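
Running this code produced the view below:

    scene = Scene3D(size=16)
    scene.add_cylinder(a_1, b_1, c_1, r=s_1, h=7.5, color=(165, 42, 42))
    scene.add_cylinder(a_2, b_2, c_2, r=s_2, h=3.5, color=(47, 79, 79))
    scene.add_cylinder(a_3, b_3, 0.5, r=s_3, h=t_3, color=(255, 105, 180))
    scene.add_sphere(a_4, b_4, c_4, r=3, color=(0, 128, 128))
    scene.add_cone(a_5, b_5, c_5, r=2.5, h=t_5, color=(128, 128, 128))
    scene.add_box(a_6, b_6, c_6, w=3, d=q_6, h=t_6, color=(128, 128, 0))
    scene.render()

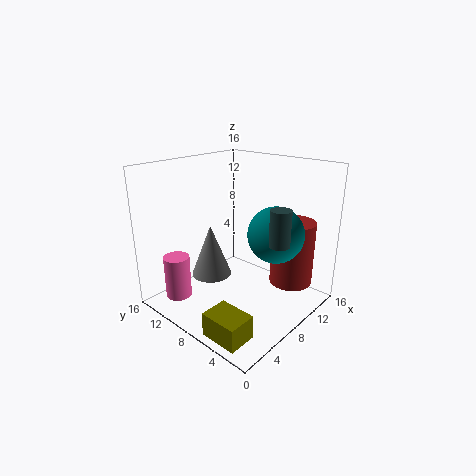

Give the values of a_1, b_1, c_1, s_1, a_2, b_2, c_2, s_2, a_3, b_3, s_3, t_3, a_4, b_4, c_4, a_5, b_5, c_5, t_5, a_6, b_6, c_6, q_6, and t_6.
a_1 = 13, b_1 = 4, c_1 = 2, s_1 = 2.5, a_2 = 6.5, b_2 = 1.5, c_2 = 9.5, s_2 = 1, a_3 = 3.5, b_3 = 13.5, s_3 = 1.5, t_3 = 5, a_4 = 9.5, b_4 = 4, c_4 = 9, a_5 = 8.5, b_5 = 13, c_5 = 1.5, t_5 = 6.5, a_6 = 0.5, b_6 = 2, c_6 = 0.5, q_6 = 4, t_6 = 2.5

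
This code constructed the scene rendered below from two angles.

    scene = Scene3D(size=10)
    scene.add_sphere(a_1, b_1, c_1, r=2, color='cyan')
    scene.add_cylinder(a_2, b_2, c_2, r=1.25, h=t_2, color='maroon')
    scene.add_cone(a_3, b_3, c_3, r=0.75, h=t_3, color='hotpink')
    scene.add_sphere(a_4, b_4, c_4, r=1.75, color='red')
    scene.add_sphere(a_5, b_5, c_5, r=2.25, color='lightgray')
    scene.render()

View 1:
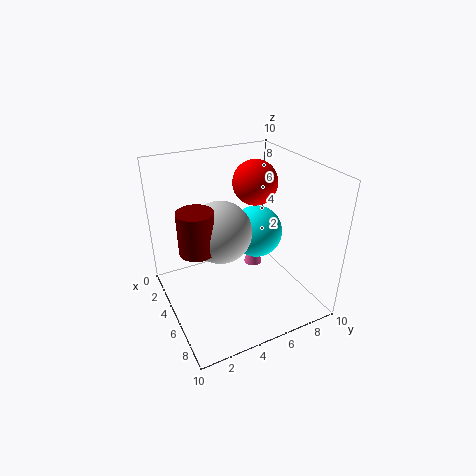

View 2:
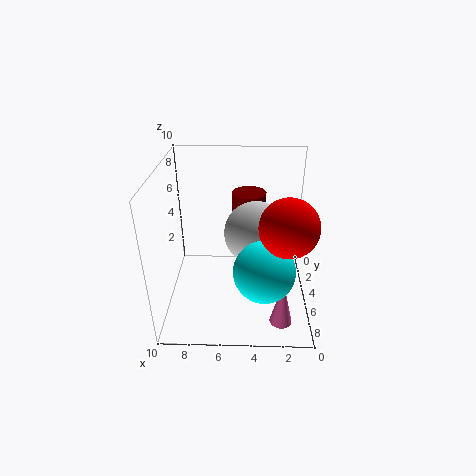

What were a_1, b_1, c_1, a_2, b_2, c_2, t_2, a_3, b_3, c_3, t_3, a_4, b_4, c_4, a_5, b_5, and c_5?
a_1 = 3.25; b_1 = 7.5; c_1 = 4; a_2 = 4.25; b_2 = 2.25; c_2 = 4.25; t_2 = 3; a_3 = 2; b_3 = 8; c_3 = 0.25; t_3 = 3.25; a_4 = 2; b_4 = 8; c_4 = 7.5; a_5 = 3.75; b_5 = 4.25; c_5 = 5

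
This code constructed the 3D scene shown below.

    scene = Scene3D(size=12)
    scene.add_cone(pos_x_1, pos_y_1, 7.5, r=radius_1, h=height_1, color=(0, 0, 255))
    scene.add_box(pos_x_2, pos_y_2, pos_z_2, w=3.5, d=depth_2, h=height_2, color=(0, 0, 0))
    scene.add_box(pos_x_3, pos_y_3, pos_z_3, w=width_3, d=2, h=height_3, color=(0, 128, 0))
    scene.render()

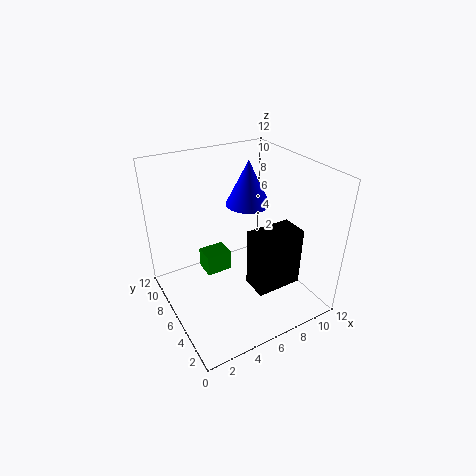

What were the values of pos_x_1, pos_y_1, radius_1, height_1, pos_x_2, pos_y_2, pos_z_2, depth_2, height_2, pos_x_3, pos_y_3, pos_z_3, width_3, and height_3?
pos_x_1 = 8.5, pos_y_1 = 8.5, radius_1 = 2, height_1 = 4, pos_x_2 = 5, pos_y_2 = 1, pos_z_2 = 4, depth_2 = 2, height_2 = 4.5, pos_x_3 = 4.5, pos_y_3 = 9, pos_z_3 = 0.5, width_3 = 2.5, height_3 = 2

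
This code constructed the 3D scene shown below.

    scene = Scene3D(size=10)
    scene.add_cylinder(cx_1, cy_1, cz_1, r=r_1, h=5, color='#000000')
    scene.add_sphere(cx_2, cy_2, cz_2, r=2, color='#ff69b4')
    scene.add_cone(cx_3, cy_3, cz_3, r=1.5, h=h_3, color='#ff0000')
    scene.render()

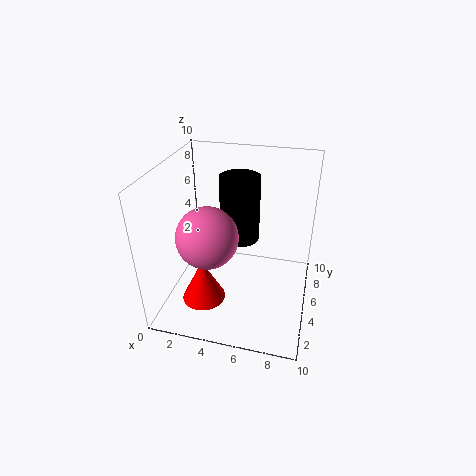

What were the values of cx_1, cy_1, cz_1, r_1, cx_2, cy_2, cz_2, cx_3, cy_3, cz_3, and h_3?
cx_1 = 4.5
cy_1 = 7.5
cz_1 = 3.5
r_1 = 1.5
cx_2 = 3.5
cy_2 = 3
cz_2 = 6
cx_3 = 3
cy_3 = 3
cz_3 = 1
h_3 = 3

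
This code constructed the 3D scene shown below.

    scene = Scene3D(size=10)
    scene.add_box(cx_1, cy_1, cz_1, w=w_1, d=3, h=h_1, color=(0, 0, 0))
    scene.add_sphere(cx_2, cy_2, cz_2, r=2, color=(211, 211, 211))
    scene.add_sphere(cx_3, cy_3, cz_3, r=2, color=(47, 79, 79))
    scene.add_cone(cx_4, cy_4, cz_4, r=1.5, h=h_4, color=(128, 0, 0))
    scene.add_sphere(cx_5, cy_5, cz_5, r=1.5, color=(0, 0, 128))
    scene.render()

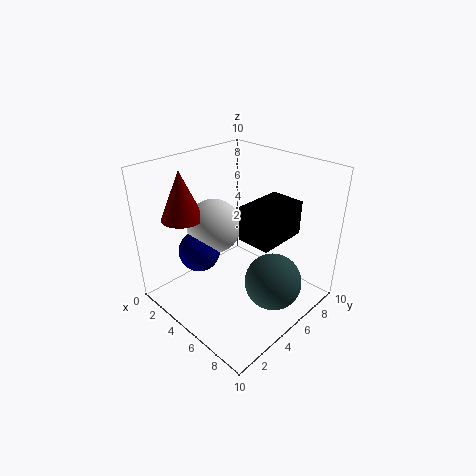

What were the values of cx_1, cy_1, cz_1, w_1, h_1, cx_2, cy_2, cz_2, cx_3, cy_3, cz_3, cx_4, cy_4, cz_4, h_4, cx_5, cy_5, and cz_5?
cx_1 = 7.5; cy_1 = 2.5; cz_1 = 7; w_1 = 2; h_1 = 2; cx_2 = 2.5; cy_2 = 5; cz_2 = 5; cx_3 = 7.5; cy_3 = 6; cz_3 = 2; cx_4 = 1.5; cy_4 = 3; cz_4 = 6; h_4 = 3.5; cx_5 = 2.5; cy_5 = 3.5; cz_5 = 3.5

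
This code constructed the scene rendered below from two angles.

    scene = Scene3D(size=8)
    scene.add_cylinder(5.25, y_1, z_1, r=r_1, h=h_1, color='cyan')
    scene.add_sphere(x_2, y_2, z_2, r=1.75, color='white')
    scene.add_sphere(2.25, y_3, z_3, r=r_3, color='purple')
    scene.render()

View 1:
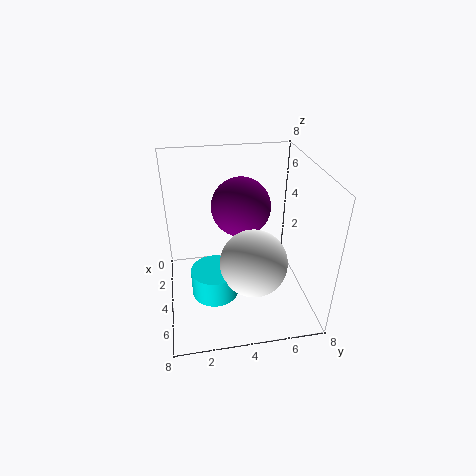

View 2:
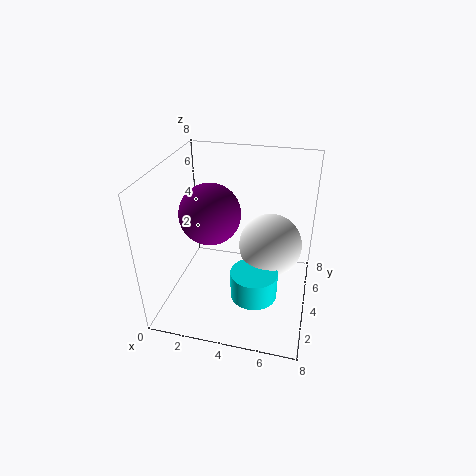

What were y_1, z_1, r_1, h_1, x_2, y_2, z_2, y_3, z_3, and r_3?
y_1 = 2.5
z_1 = 1.5
r_1 = 1.25
h_1 = 1.5
x_2 = 5.75
y_2 = 4.5
z_2 = 3.5
y_3 = 4.5
z_3 = 5
r_3 = 1.75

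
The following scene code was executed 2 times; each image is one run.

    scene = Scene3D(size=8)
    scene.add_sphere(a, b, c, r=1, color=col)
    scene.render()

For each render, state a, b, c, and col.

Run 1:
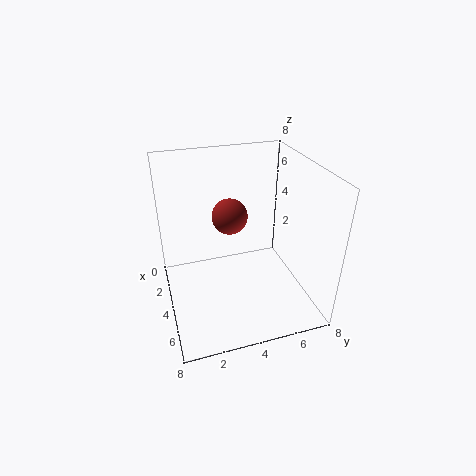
a = 3.25; b = 3.75; c = 5; col = 'brown'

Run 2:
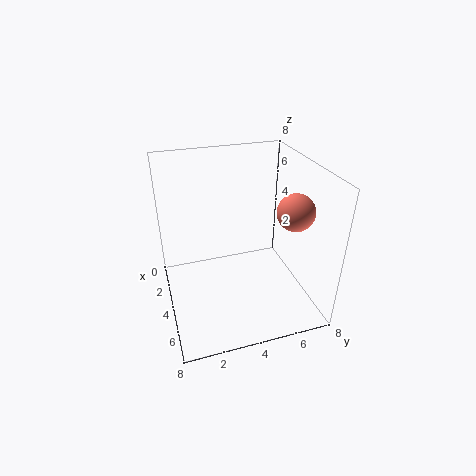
a = 5.25; b = 6.75; c = 5.75; col = 'salmon'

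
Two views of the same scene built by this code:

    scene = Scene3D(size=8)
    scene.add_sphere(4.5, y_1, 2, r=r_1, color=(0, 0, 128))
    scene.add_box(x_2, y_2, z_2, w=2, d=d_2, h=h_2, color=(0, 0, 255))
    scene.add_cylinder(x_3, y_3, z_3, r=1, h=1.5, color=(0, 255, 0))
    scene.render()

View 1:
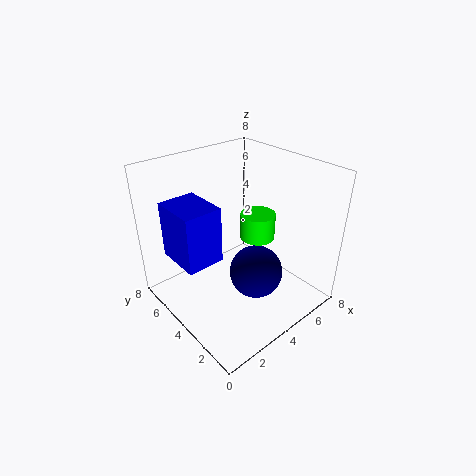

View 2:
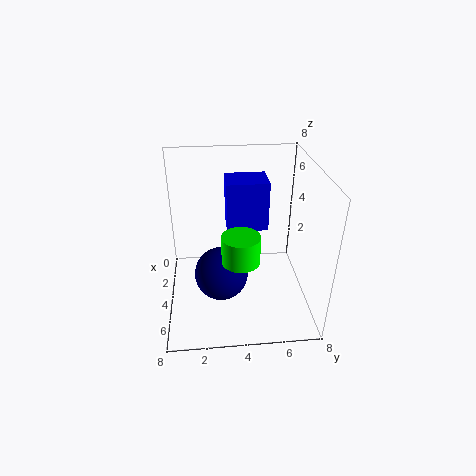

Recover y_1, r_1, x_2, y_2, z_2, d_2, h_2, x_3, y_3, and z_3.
y_1 = 3
r_1 = 1.5
x_2 = 0.5
y_2 = 3.5
z_2 = 3.5
d_2 = 2.5
h_2 = 3
x_3 = 5.5
y_3 = 4
z_3 = 3.5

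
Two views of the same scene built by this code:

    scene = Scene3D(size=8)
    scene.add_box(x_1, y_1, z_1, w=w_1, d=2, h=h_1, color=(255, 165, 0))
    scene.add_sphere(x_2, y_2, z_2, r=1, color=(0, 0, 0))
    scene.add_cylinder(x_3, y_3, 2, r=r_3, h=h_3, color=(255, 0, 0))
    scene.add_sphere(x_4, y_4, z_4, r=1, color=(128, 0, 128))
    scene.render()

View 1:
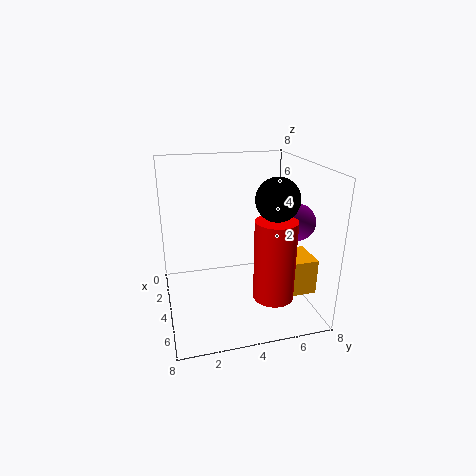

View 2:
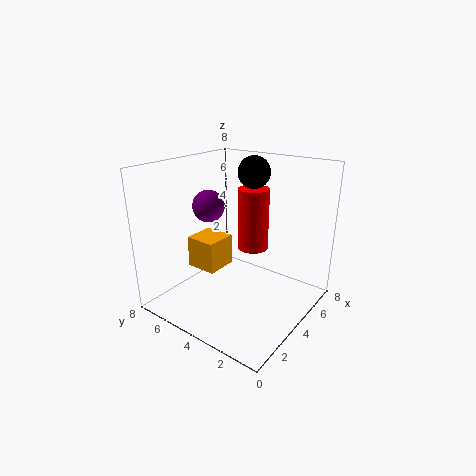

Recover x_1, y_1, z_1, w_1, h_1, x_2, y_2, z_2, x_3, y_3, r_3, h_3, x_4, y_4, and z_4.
x_1 = 4; y_1 = 6; z_1 = 1; w_1 = 2; h_1 = 2; x_2 = 7; y_2 = 5; z_2 = 7; x_3 = 7; y_3 = 5; r_3 = 1; h_3 = 4; x_4 = 5; y_4 = 7; z_4 = 5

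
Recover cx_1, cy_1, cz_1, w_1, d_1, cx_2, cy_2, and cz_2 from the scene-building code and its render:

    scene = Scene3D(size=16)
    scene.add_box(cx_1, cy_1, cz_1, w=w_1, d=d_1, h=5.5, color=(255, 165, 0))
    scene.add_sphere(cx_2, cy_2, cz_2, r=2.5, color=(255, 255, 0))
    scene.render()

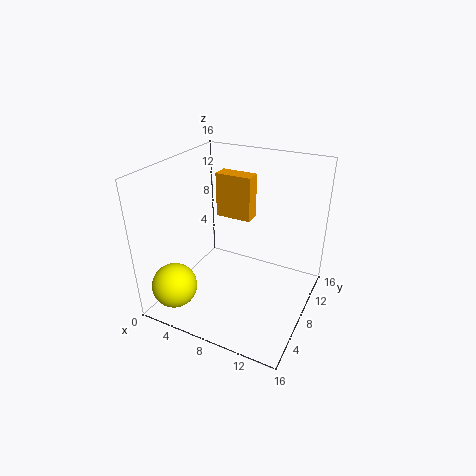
cx_1 = 3; cy_1 = 12; cz_1 = 8; w_1 = 4.5; d_1 = 2; cx_2 = 2.5; cy_2 = 3; cz_2 = 3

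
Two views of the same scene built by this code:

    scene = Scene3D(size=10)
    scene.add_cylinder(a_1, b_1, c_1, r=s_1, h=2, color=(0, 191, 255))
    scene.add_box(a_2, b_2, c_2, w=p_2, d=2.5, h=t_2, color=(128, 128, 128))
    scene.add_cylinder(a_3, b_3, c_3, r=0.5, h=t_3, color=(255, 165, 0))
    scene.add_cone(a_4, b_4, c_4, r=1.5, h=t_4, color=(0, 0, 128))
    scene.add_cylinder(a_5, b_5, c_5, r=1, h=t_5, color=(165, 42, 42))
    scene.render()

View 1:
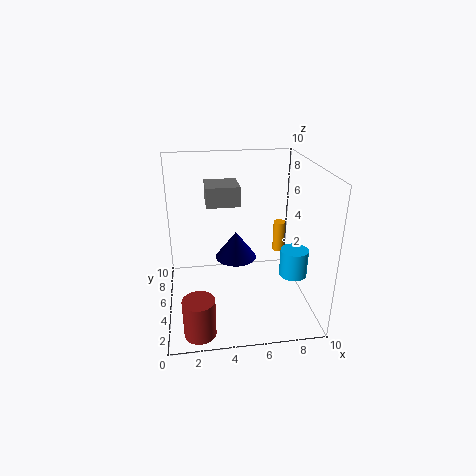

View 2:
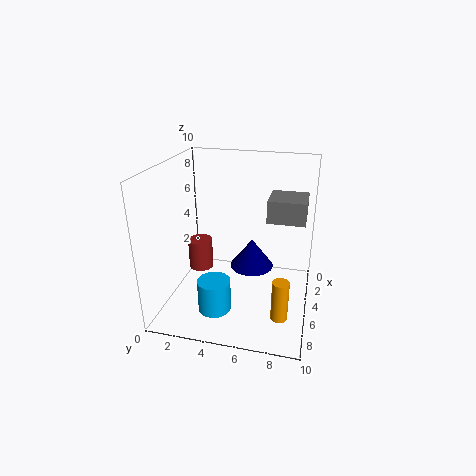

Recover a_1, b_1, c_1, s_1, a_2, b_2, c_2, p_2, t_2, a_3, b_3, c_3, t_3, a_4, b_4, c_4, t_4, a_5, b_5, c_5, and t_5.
a_1 = 9, b_1 = 4.5, c_1 = 2, s_1 = 1, a_2 = 3, b_2 = 7, c_2 = 6.5, p_2 = 2.5, t_2 = 1.5, a_3 = 9, b_3 = 8.5, c_3 = 2, t_3 = 2.5, a_4 = 5, b_4 = 6, c_4 = 3, t_4 = 2, a_5 = 2, b_5 = 1, c_5 = 0.5, t_5 = 2.5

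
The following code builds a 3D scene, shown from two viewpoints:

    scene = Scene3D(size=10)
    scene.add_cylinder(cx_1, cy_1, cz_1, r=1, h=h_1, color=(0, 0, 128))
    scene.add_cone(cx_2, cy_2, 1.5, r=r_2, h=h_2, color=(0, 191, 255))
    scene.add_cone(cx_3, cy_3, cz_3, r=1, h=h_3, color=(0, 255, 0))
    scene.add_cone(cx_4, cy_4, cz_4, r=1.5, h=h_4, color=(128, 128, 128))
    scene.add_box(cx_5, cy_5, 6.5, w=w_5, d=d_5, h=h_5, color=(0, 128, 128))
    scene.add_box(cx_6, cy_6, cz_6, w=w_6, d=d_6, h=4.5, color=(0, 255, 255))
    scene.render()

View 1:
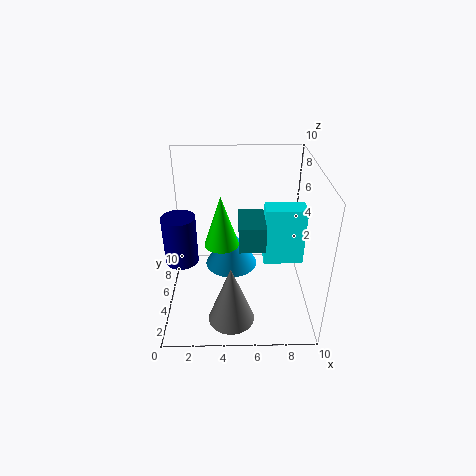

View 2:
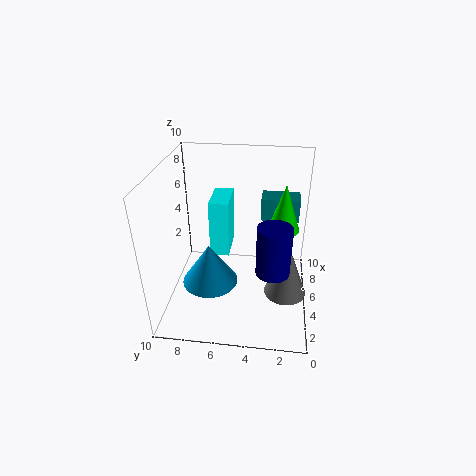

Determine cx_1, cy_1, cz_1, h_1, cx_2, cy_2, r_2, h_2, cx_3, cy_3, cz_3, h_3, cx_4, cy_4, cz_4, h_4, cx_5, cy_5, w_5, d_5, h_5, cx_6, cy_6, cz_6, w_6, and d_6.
cx_1 = 1.5, cy_1 = 2.5, cz_1 = 5, h_1 = 3, cx_2 = 4.5, cy_2 = 7, r_2 = 2, h_2 = 3, cx_3 = 4, cy_3 = 2, cz_3 = 6.5, h_3 = 3, cx_4 = 4.5, cy_4 = 1.5, cz_4 = 1, h_4 = 4, cx_5 = 5, cy_5 = 1, w_5 = 1.5, d_5 = 2.5, h_5 = 1.5, cx_6 = 7, cy_6 = 6, cz_6 = 2, w_6 = 3, d_6 = 1.5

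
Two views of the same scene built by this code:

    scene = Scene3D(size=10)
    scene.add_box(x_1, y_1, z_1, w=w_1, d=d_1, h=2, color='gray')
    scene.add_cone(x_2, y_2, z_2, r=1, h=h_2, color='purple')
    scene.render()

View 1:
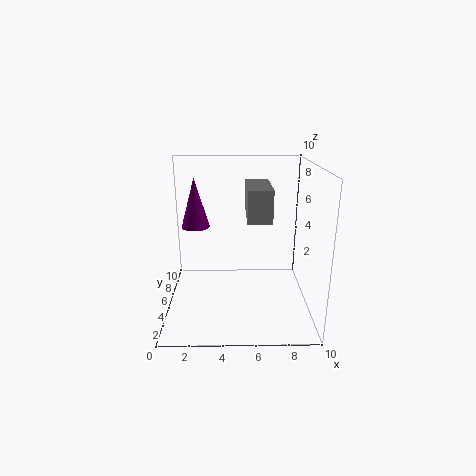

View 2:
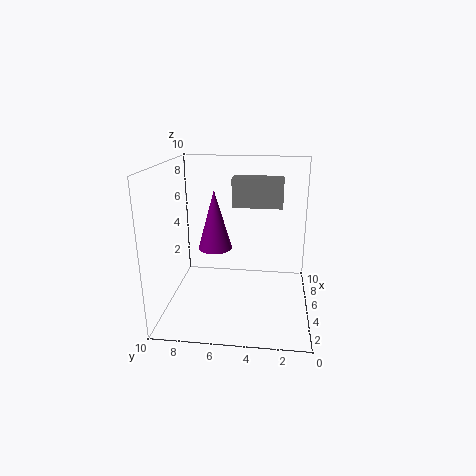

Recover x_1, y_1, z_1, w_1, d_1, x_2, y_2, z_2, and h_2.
x_1 = 5.5
y_1 = 2
z_1 = 7
w_1 = 1.5
d_1 = 3.5
x_2 = 2
y_2 = 6
z_2 = 5.5
h_2 = 3.5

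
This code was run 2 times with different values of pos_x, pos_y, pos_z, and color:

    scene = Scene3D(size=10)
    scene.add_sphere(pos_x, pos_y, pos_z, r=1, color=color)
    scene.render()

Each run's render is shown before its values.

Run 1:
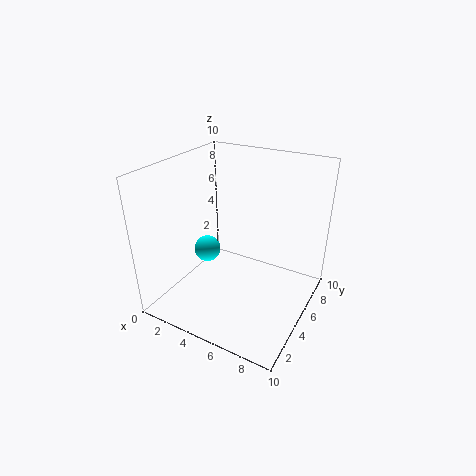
pos_x = 2
pos_y = 5.5
pos_z = 3
color = 'cyan'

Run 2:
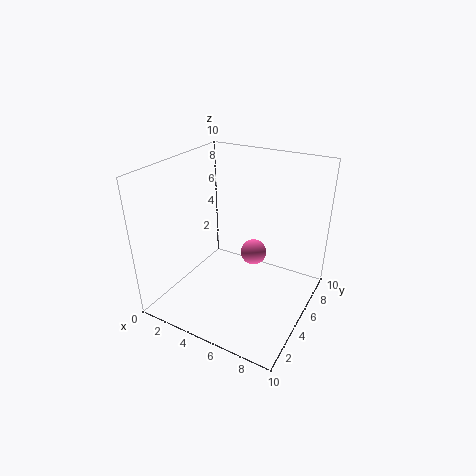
pos_x = 5
pos_y = 7.5
pos_z = 2.5
color = 'hotpink'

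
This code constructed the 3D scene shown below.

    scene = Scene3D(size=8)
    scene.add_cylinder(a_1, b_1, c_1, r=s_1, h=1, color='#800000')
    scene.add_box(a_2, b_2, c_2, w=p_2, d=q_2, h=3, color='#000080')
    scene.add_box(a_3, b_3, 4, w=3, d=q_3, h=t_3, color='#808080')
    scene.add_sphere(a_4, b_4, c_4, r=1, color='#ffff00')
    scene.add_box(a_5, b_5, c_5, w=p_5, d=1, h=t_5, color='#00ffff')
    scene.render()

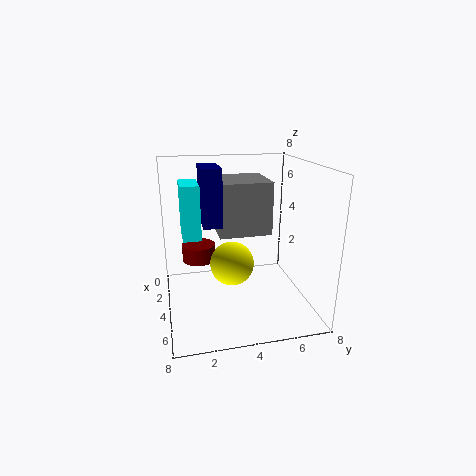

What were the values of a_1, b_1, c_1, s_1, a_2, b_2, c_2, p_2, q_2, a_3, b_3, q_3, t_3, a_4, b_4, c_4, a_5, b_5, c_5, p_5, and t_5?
a_1 = 2, b_1 = 2, c_1 = 2, s_1 = 1, a_2 = 3, b_2 = 2, c_2 = 5, p_2 = 2, q_2 = 1, a_3 = 1, b_3 = 3, q_3 = 3, t_3 = 3, a_4 = 7, b_4 = 3, c_4 = 4, a_5 = 2, b_5 = 1, c_5 = 4, p_5 = 2, t_5 = 3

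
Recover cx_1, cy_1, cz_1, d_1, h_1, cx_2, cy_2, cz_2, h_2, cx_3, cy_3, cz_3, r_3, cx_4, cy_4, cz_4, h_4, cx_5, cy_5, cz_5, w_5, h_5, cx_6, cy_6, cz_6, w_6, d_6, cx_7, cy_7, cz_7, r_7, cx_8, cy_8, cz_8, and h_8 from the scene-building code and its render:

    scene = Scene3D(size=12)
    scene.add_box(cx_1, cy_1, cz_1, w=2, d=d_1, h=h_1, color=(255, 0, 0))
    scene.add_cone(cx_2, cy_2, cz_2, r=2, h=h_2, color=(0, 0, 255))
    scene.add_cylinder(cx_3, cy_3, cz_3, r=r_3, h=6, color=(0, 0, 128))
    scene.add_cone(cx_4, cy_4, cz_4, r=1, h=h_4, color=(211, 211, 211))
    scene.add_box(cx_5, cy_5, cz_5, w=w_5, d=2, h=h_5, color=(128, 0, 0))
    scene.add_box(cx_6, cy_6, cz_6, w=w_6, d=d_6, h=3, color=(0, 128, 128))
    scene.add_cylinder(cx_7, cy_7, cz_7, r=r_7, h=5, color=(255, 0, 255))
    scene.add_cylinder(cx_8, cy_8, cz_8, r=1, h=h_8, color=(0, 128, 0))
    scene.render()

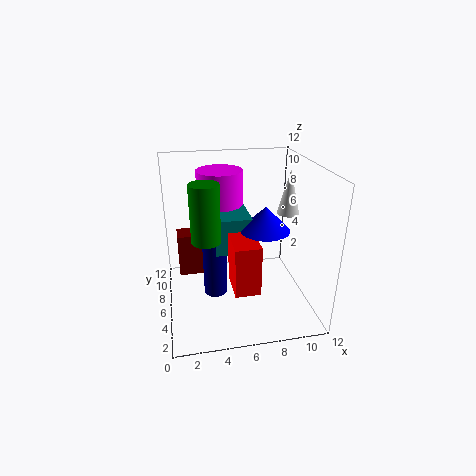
cx_1 = 5
cy_1 = 2
cz_1 = 3
d_1 = 3
h_1 = 4
cx_2 = 8
cy_2 = 5
cz_2 = 7
h_2 = 2
cx_3 = 4
cy_3 = 6
cz_3 = 1
r_3 = 1
cx_4 = 11
cy_4 = 8
cz_4 = 7
h_4 = 4
cx_5 = 1
cy_5 = 9
cz_5 = 1
w_5 = 4
h_5 = 4
cx_6 = 4
cy_6 = 5
cz_6 = 5
w_6 = 3
d_6 = 4
cx_7 = 5
cy_7 = 9
cz_7 = 6
r_7 = 2
cx_8 = 3
cy_8 = 2
cz_8 = 8
h_8 = 4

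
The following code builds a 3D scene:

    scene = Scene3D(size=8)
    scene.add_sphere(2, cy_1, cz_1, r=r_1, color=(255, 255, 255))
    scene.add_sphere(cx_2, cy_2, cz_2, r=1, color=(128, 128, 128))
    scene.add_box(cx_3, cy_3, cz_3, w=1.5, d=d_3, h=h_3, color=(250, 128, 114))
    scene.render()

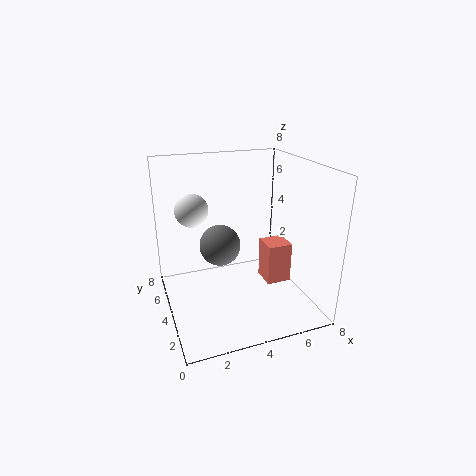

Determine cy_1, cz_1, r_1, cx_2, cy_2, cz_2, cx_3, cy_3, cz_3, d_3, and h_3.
cy_1 = 6.5
cz_1 = 5
r_1 = 1
cx_2 = 2.5
cy_2 = 2.5
cz_2 = 4.5
cx_3 = 6
cy_3 = 4
cz_3 = 0.5
d_3 = 1.5
h_3 = 2.5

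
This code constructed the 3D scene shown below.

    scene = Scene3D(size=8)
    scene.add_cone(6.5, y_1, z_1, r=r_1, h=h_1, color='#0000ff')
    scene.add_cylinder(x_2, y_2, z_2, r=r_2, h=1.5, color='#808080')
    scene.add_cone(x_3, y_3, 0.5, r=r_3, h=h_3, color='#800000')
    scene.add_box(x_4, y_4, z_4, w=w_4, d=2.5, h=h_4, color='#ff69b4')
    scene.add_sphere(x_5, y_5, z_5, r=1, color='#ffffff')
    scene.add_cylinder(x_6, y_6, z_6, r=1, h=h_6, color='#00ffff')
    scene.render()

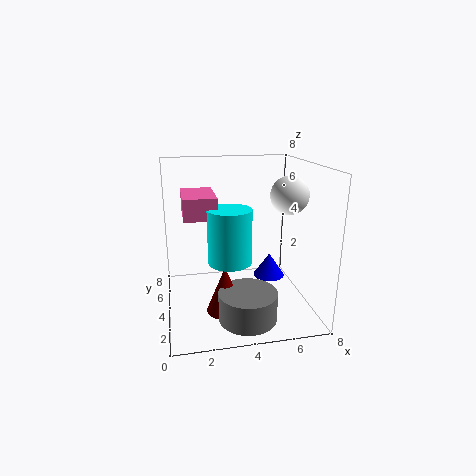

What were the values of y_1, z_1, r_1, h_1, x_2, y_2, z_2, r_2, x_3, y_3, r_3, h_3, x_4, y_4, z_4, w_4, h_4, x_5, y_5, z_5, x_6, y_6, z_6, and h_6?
y_1 = 6, z_1 = 0.5, r_1 = 1, h_1 = 1.5, x_2 = 4, y_2 = 1.5, z_2 = 0.5, r_2 = 1.5, x_3 = 3, y_3 = 2.5, r_3 = 1, h_3 = 2.5, x_4 = 1, y_4 = 1, z_4 = 6, w_4 = 1.5, h_4 = 1, x_5 = 6.5, y_5 = 3, z_5 = 6.5, x_6 = 3, y_6 = 1, z_6 = 4, h_6 = 2.5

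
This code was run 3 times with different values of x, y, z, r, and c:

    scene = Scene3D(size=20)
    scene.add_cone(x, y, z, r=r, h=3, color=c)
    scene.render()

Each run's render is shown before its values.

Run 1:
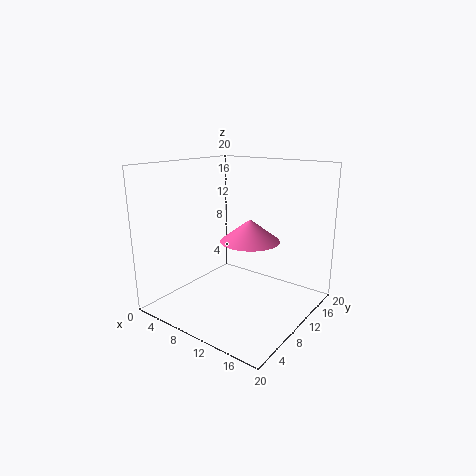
x = 12; y = 10; z = 10; r = 4; c = 'hotpink'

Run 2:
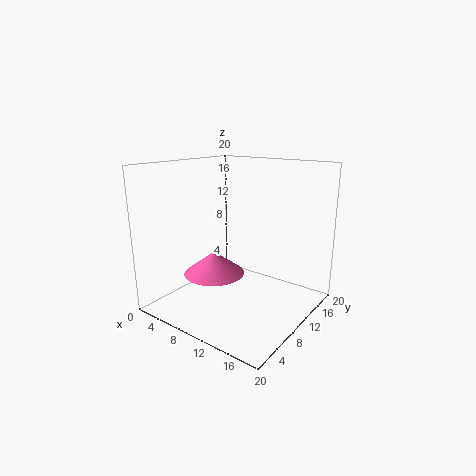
x = 9; y = 6; z = 6; r = 4; c = 'hotpink'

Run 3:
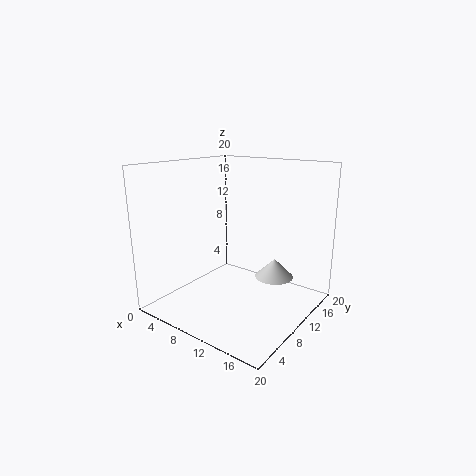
x = 12; y = 17; z = 2; r = 3; c = 'lightgray'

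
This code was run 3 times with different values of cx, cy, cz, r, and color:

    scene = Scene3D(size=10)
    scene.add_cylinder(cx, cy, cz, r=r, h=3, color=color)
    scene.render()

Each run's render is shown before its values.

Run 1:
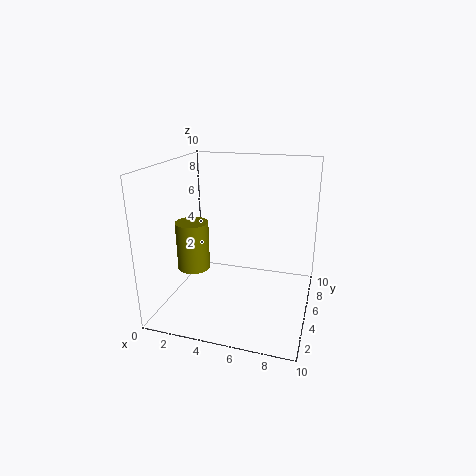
cx = 3; cy = 2; cz = 4; r = 1; color = 'olive'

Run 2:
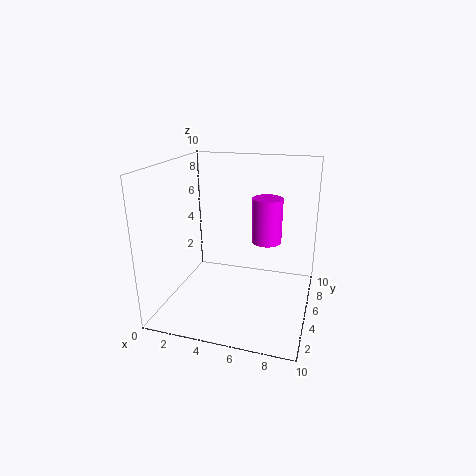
cx = 7; cy = 5; cz = 5; r = 1; color = 'magenta'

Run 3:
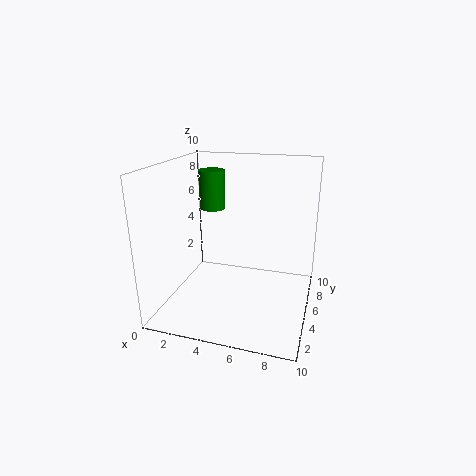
cx = 2; cy = 8; cz = 6; r = 1; color = 'green'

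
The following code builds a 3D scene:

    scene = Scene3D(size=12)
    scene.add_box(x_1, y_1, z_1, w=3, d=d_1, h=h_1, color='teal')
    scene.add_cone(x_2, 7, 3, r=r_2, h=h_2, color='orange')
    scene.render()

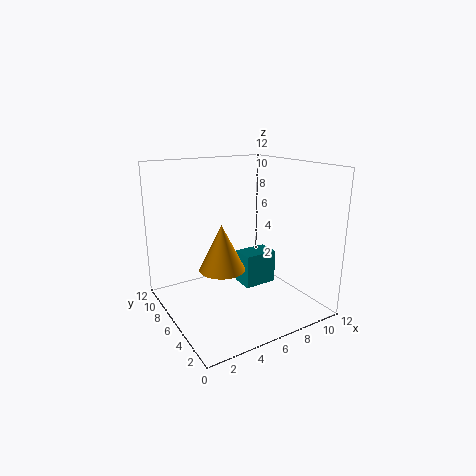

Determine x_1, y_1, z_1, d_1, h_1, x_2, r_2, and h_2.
x_1 = 7
y_1 = 6
z_1 = 1
d_1 = 2
h_1 = 3
x_2 = 5
r_2 = 2
h_2 = 4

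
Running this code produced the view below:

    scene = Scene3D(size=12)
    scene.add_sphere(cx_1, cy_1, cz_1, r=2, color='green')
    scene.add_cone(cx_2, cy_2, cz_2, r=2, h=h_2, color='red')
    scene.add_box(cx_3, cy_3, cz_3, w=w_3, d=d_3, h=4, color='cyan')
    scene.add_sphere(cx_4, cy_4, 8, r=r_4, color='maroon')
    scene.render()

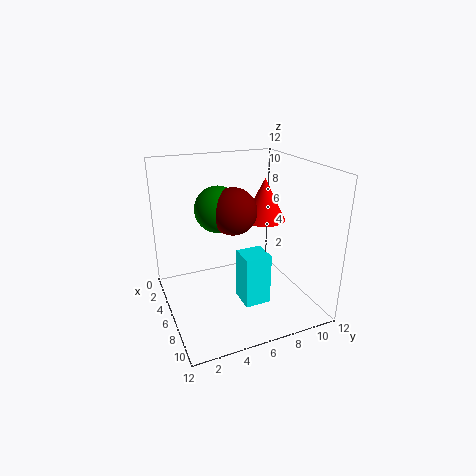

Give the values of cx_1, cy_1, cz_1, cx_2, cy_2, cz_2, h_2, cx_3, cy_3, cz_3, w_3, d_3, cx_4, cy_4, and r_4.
cx_1 = 4; cy_1 = 5; cz_1 = 8; cx_2 = 3; cy_2 = 10; cz_2 = 6; h_2 = 4; cx_3 = 8; cy_3 = 5; cz_3 = 2; w_3 = 2; d_3 = 2; cx_4 = 5; cy_4 = 6; r_4 = 2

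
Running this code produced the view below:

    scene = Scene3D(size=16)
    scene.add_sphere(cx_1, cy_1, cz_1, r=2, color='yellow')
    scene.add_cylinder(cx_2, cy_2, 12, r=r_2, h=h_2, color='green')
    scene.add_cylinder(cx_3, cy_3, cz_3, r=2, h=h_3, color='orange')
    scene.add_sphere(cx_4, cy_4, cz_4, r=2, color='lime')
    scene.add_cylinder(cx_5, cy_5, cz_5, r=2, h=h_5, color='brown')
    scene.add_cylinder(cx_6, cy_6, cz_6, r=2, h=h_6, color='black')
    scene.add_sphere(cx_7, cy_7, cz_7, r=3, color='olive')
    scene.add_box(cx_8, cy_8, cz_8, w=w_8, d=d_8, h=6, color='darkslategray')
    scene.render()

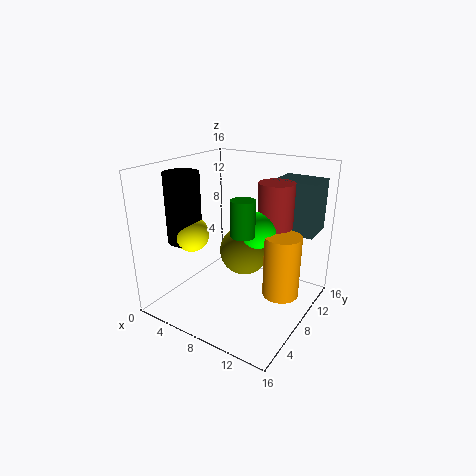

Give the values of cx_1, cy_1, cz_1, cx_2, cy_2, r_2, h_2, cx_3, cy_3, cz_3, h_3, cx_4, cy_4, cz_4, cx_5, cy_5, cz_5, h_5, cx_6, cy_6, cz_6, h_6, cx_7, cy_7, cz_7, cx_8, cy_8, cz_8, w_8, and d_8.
cx_1 = 3; cy_1 = 6; cz_1 = 8; cx_2 = 13; cy_2 = 1; r_2 = 1; h_2 = 3; cx_3 = 13; cy_3 = 9; cz_3 = 2; h_3 = 7; cx_4 = 10; cy_4 = 9; cz_4 = 9; cx_5 = 11; cy_5 = 11; cz_5 = 9; h_5 = 5; cx_6 = 2; cy_6 = 6; cz_6 = 7; h_6 = 8; cx_7 = 7; cy_7 = 11; cz_7 = 5; cx_8 = 10; cy_8 = 12; cz_8 = 8; w_8 = 5; d_8 = 4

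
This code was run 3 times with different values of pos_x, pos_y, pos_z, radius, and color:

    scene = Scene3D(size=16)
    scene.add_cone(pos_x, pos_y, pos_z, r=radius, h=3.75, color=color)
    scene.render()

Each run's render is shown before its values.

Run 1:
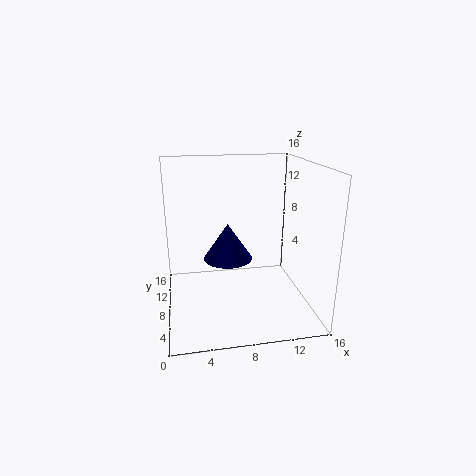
pos_x = 6.5
pos_y = 5.75
pos_z = 6.75
radius = 2.5
color = 'navy'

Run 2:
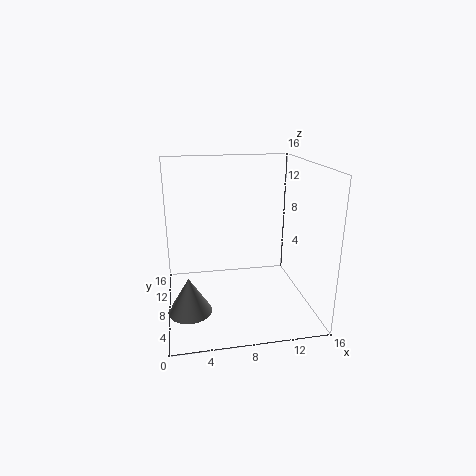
pos_x = 2.25
pos_y = 4.25
pos_z = 1.75
radius = 2.25
color = 'gray'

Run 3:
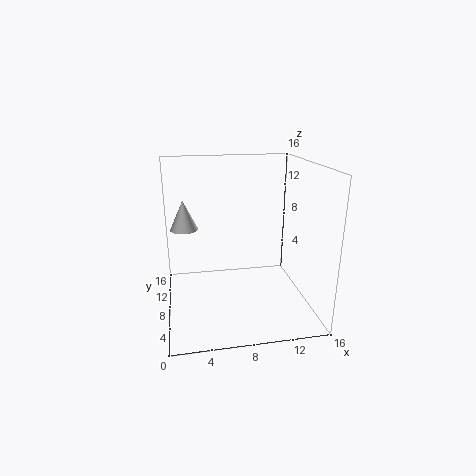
pos_x = 2.25
pos_y = 14
pos_z = 7.25
radius = 1.75
color = 'white'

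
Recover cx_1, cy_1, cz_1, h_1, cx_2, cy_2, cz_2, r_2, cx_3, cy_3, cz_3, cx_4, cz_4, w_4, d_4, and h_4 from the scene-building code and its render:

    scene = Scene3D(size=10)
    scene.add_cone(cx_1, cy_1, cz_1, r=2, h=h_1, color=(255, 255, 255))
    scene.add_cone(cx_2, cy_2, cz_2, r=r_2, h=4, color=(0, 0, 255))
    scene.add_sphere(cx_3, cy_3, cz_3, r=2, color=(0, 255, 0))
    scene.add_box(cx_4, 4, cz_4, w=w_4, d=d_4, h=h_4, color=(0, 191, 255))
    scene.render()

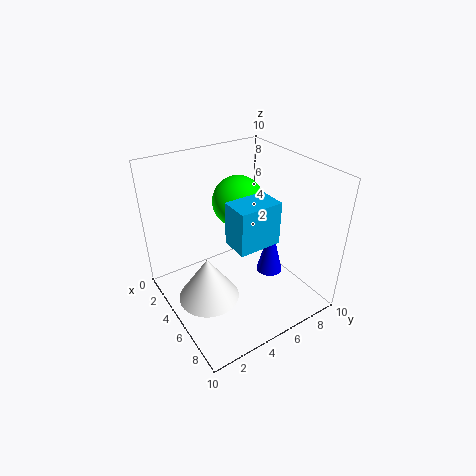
cx_1 = 6, cy_1 = 2, cz_1 = 2, h_1 = 3, cx_2 = 5, cy_2 = 8, cz_2 = 1, r_2 = 1, cx_3 = 2, cy_3 = 7, cz_3 = 6, cx_4 = 5, cz_4 = 5, w_4 = 2, d_4 = 3, h_4 = 3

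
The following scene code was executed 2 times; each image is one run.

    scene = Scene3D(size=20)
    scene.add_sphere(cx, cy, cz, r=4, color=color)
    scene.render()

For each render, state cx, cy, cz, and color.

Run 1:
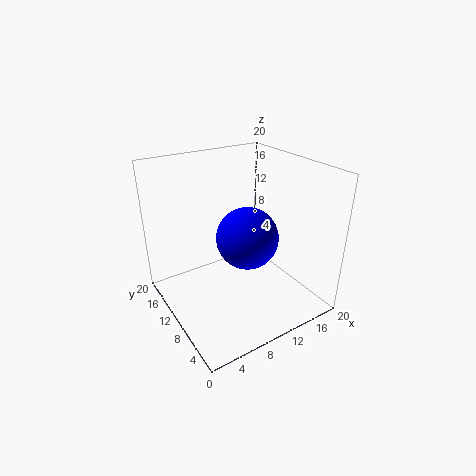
cx = 9.5
cy = 7
cz = 11.5
color = 'blue'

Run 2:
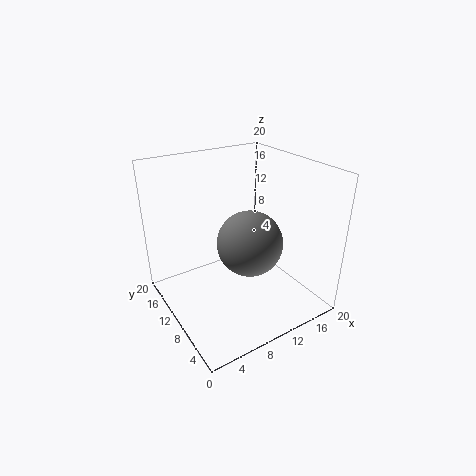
cx = 8.5
cy = 5
cz = 12
color = 'gray'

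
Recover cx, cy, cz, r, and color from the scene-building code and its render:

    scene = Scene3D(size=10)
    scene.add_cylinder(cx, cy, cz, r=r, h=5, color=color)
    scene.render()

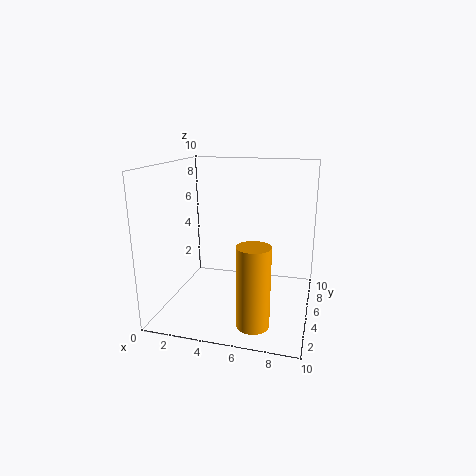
cx = 7, cy = 1, cz = 1, r = 1, color = 'orange'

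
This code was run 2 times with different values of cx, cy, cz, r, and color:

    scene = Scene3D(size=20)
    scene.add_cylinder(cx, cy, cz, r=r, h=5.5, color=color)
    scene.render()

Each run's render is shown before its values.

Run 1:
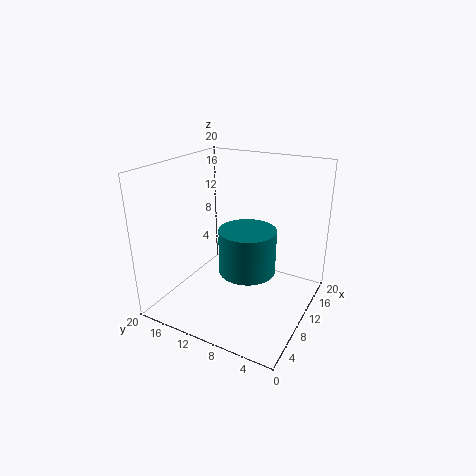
cx = 6
cy = 6.5
cz = 8
r = 3.5
color = 'teal'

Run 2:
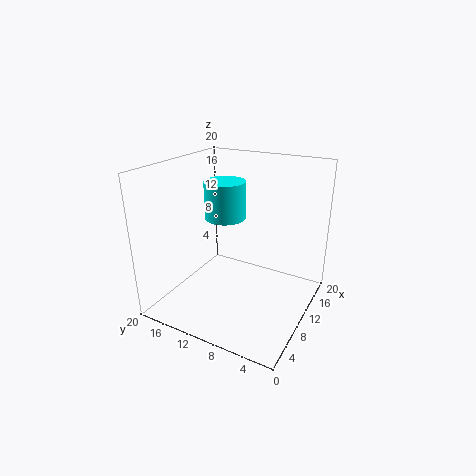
cx = 12.5
cy = 13.5
cz = 11.5
r = 3
color = 'cyan'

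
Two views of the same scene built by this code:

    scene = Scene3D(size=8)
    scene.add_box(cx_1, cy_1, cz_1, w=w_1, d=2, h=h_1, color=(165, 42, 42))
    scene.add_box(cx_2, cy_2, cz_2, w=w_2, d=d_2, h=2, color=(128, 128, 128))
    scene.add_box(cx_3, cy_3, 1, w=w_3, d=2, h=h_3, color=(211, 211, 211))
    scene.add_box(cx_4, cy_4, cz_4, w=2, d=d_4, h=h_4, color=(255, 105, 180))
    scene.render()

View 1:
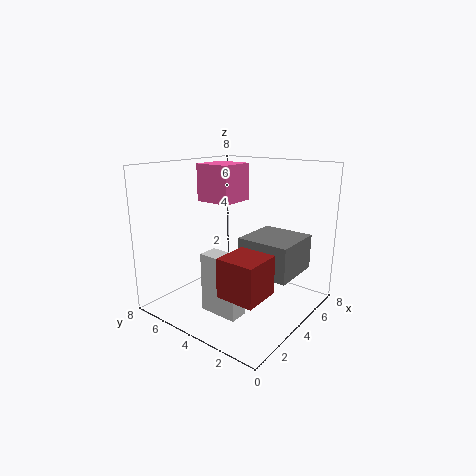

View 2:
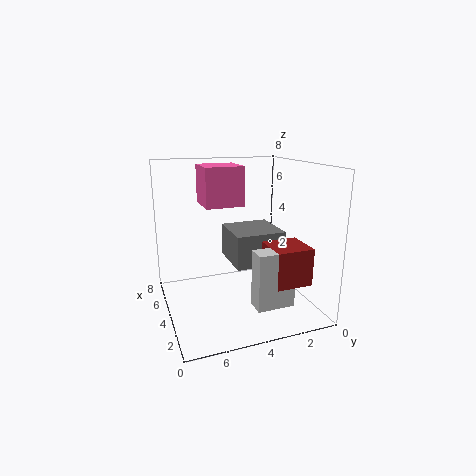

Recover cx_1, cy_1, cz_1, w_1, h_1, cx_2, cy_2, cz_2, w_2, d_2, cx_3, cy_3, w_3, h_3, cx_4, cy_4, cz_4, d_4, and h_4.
cx_1 = 1, cy_1 = 1, cz_1 = 2, w_1 = 2, h_1 = 2, cx_2 = 4, cy_2 = 1, cz_2 = 2, w_2 = 3, d_2 = 3, cx_3 = 1, cy_3 = 2, w_3 = 1, h_3 = 3, cx_4 = 3, cy_4 = 4, cz_4 = 6, d_4 = 2, h_4 = 2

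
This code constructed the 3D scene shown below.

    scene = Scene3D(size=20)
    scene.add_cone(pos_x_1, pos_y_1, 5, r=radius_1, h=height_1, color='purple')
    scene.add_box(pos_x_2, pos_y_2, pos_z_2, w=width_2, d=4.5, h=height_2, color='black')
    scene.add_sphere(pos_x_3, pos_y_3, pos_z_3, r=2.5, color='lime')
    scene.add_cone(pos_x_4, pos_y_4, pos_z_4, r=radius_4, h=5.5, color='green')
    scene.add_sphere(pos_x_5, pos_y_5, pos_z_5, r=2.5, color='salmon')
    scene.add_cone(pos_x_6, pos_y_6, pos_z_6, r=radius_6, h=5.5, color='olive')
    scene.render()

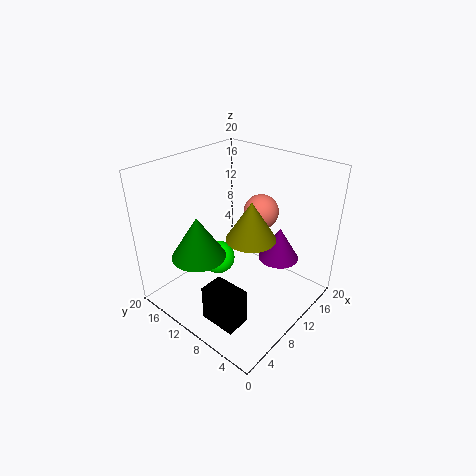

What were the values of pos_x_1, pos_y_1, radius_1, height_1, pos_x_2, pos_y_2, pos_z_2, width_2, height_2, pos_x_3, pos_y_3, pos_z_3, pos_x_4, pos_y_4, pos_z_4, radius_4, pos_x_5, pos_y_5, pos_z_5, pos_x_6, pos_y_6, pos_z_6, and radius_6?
pos_x_1 = 16; pos_y_1 = 7; radius_1 = 3; height_1 = 5; pos_x_2 = 0.5; pos_y_2 = 3; pos_z_2 = 4; width_2 = 3; height_2 = 4.5; pos_x_3 = 10; pos_y_3 = 14; pos_z_3 = 5; pos_x_4 = 4; pos_y_4 = 11.5; pos_z_4 = 9.5; radius_4 = 3.5; pos_x_5 = 14.5; pos_y_5 = 9.5; pos_z_5 = 12.5; pos_x_6 = 11; pos_y_6 = 8.5; pos_z_6 = 10; radius_6 = 3.5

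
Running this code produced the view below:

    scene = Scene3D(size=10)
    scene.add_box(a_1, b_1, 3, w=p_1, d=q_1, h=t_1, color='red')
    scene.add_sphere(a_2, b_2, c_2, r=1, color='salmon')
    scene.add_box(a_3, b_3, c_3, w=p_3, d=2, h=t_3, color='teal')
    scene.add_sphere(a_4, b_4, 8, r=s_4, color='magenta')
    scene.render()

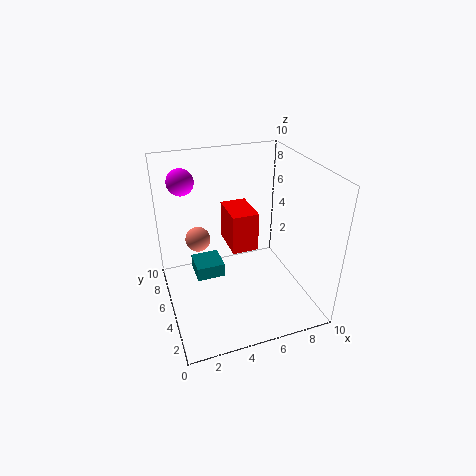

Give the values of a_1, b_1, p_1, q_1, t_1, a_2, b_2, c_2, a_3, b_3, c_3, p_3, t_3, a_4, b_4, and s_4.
a_1 = 5
b_1 = 6
p_1 = 2
q_1 = 3
t_1 = 3
a_2 = 3
b_2 = 9
c_2 = 3
a_3 = 2
b_3 = 5
c_3 = 2
p_3 = 2
t_3 = 1
a_4 = 2
b_4 = 9
s_4 = 1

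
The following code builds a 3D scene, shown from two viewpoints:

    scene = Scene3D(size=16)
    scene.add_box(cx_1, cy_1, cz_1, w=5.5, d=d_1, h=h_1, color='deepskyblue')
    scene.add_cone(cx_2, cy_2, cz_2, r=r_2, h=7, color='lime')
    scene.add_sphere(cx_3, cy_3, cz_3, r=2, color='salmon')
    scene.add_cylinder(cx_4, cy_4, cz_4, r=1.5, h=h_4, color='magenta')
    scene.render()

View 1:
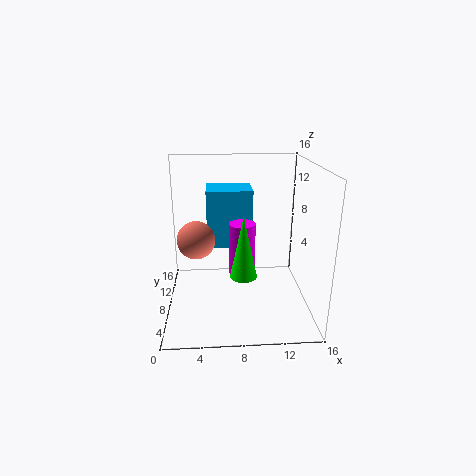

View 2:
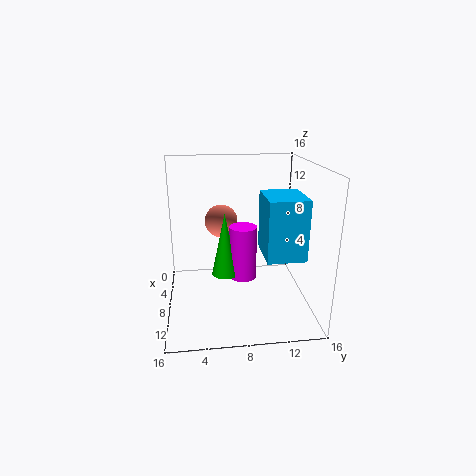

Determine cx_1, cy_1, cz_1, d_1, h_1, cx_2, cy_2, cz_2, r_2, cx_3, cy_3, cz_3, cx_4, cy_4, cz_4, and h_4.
cx_1 = 4.5; cy_1 = 11; cz_1 = 5.5; d_1 = 4.5; h_1 = 7; cx_2 = 8.5; cy_2 = 6.5; cz_2 = 4; r_2 = 1.5; cx_3 = 3.5; cy_3 = 6.5; cz_3 = 8.5; cx_4 = 8.5; cy_4 = 8.5; cz_4 = 3.5; h_4 = 6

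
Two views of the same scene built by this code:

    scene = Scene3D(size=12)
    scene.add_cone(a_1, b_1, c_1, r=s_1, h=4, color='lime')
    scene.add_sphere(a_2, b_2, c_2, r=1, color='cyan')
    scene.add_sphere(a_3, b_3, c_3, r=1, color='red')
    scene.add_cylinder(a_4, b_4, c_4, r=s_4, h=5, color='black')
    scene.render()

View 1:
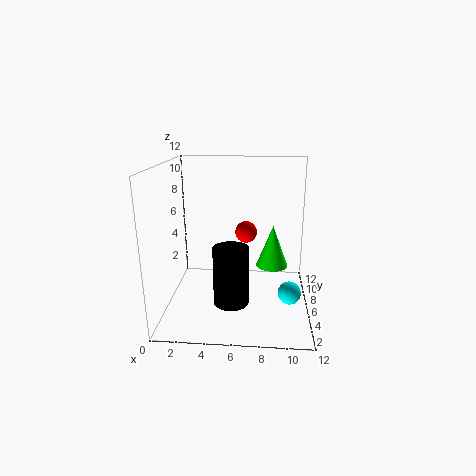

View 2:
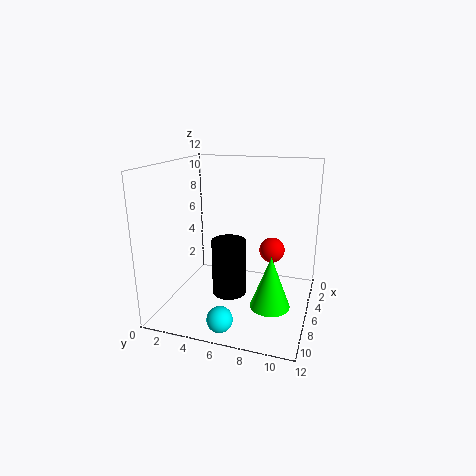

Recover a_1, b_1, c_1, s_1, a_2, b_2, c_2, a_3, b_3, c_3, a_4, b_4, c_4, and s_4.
a_1 = 9; b_1 = 9.5; c_1 = 2; s_1 = 1.5; a_2 = 10.5; b_2 = 6; c_2 = 1; a_3 = 6.5; b_3 = 9; c_3 = 5.5; a_4 = 5.5; b_4 = 5; c_4 = 0.5; s_4 = 1.5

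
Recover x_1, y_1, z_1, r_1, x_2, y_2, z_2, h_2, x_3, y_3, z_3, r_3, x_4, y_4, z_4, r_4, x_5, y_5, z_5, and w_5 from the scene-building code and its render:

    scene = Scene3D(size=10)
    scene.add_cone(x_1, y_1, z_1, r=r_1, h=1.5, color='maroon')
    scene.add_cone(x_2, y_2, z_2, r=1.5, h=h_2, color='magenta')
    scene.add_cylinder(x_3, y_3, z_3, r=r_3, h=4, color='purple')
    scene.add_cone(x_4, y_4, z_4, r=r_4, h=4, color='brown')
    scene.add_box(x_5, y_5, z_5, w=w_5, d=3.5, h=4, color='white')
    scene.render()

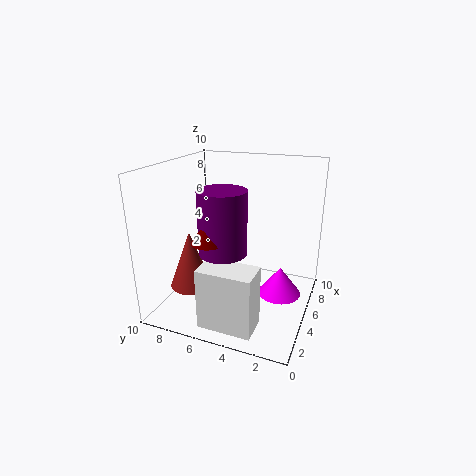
x_1 = 1.5; y_1 = 5.5; z_1 = 6; r_1 = 1; x_2 = 5.5; y_2 = 2; z_2 = 1; h_2 = 2; x_3 = 2.5; y_3 = 5; z_3 = 5; r_3 = 1.5; x_4 = 3.5; y_4 = 8; z_4 = 1.5; r_4 = 1.5; x_5 = 0.5; y_5 = 2.5; z_5 = 0.5; w_5 = 2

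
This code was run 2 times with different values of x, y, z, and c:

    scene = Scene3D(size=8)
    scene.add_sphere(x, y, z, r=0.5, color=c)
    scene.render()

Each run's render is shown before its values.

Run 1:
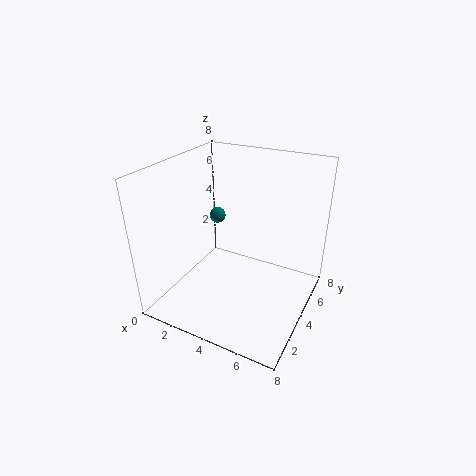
x = 1.5
y = 6
z = 4
c = 'teal'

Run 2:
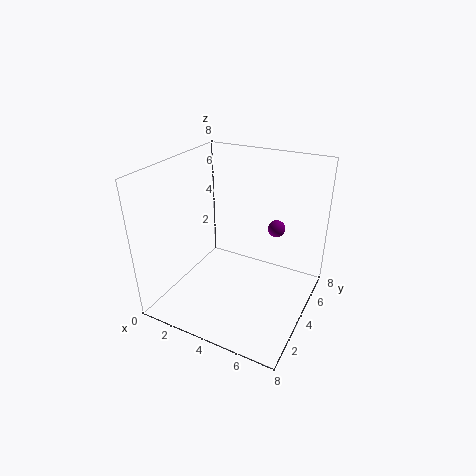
x = 5.5
y = 6
z = 4
c = 'purple'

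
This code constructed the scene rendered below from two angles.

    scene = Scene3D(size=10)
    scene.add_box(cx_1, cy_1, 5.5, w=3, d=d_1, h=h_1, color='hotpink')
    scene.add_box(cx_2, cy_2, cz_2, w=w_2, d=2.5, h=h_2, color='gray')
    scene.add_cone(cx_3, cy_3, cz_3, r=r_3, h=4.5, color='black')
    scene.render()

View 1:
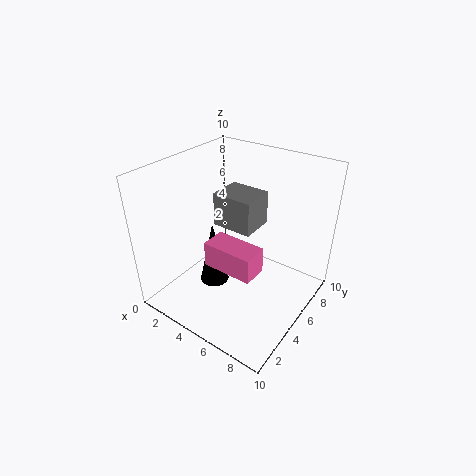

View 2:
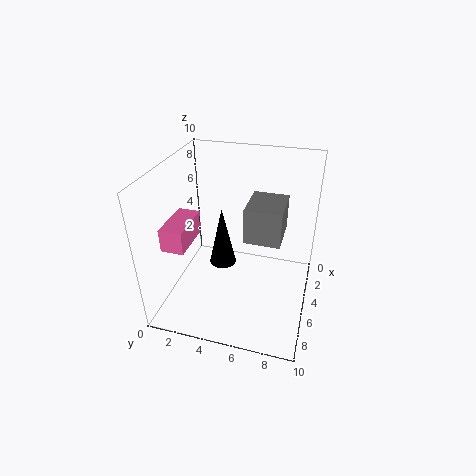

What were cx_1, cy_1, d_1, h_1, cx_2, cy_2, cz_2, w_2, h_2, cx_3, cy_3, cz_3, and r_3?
cx_1 = 5.5
cy_1 = 1
d_1 = 1.5
h_1 = 1.5
cx_2 = 2.5
cy_2 = 5.5
cz_2 = 5
w_2 = 3
h_2 = 2.5
cx_3 = 4
cy_3 = 3.5
cz_3 = 2
r_3 = 1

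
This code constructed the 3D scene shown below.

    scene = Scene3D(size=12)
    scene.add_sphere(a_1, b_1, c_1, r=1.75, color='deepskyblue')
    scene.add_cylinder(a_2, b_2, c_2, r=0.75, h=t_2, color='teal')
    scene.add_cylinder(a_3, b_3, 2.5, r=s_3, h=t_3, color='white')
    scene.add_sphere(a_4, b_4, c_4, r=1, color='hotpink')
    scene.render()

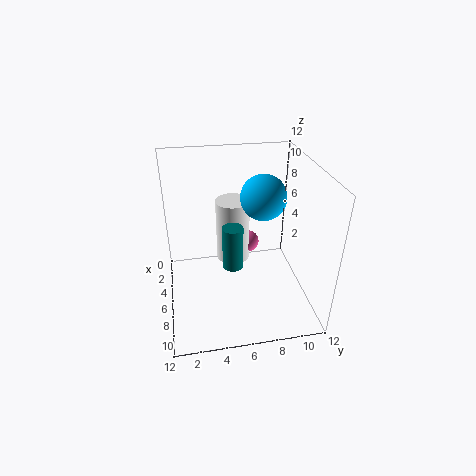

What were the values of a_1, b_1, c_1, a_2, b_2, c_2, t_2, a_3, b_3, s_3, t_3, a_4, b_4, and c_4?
a_1 = 7, b_1 = 7.75, c_1 = 10, a_2 = 9.25, b_2 = 5, c_2 = 5.75, t_2 = 3.25, a_3 = 3.5, b_3 = 6, s_3 = 1.5, t_3 = 5.75, a_4 = 3.25, b_4 = 7.5, c_4 = 3.75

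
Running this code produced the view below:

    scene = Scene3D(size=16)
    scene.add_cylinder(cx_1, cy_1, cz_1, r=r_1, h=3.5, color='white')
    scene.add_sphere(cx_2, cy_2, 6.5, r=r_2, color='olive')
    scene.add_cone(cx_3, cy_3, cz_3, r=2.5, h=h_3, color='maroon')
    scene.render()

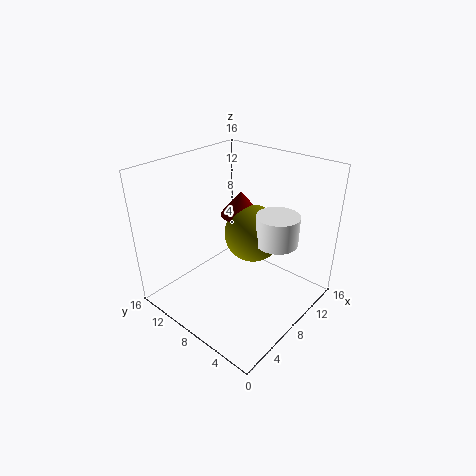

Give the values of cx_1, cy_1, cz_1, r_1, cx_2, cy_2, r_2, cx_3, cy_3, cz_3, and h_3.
cx_1 = 12
cy_1 = 5.5
cz_1 = 6.5
r_1 = 2.5
cx_2 = 12
cy_2 = 9
r_2 = 3.5
cx_3 = 12
cy_3 = 11
cz_3 = 8.5
h_3 = 3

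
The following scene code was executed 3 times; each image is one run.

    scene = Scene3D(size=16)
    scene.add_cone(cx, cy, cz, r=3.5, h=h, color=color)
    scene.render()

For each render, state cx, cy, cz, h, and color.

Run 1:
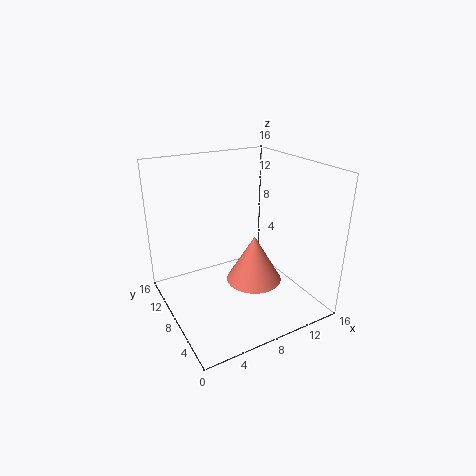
cx = 11.5
cy = 10
cz = 0.5
h = 6
color = 'salmon'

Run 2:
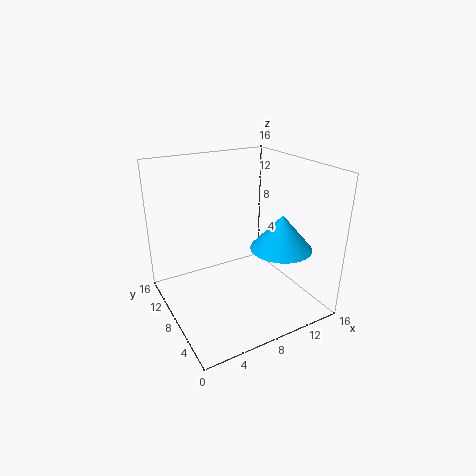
cx = 12.5
cy = 6
cz = 6.5
h = 4
color = 'deepskyblue'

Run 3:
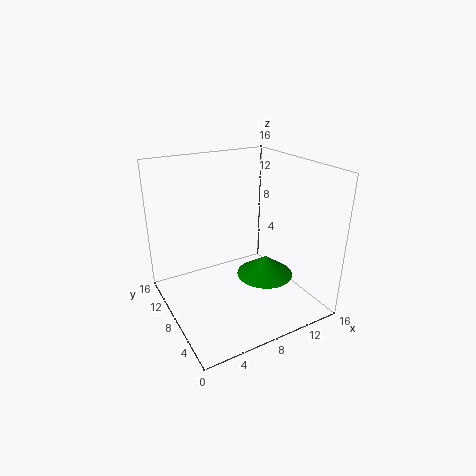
cx = 12.5
cy = 9
cz = 1.5
h = 2.5
color = 'green'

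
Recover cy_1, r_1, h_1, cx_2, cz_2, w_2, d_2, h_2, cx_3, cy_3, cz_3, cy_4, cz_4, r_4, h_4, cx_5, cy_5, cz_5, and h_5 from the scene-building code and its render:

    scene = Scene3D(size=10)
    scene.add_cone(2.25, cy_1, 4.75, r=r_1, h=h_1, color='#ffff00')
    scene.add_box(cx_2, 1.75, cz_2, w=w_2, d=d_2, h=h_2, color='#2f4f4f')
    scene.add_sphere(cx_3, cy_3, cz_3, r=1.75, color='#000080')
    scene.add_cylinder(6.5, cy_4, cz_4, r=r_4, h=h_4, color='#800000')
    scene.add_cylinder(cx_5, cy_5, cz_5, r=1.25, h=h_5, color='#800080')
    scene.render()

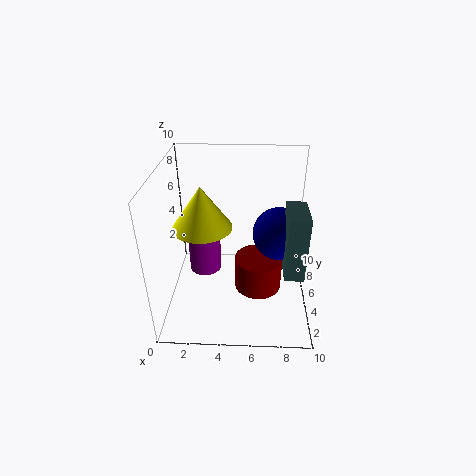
cy_1 = 6.75
r_1 = 2.25
h_1 = 3.25
cx_2 = 8
cz_2 = 4
w_2 = 1.25
d_2 = 2.5
h_2 = 4.25
cx_3 = 7.75
cy_3 = 4.5
cz_3 = 5.75
cy_4 = 5.5
cz_4 = 0.5
r_4 = 1.75
h_4 = 2.5
cx_5 = 2.25
cy_5 = 7.25
cz_5 = 0.75
h_5 = 3.25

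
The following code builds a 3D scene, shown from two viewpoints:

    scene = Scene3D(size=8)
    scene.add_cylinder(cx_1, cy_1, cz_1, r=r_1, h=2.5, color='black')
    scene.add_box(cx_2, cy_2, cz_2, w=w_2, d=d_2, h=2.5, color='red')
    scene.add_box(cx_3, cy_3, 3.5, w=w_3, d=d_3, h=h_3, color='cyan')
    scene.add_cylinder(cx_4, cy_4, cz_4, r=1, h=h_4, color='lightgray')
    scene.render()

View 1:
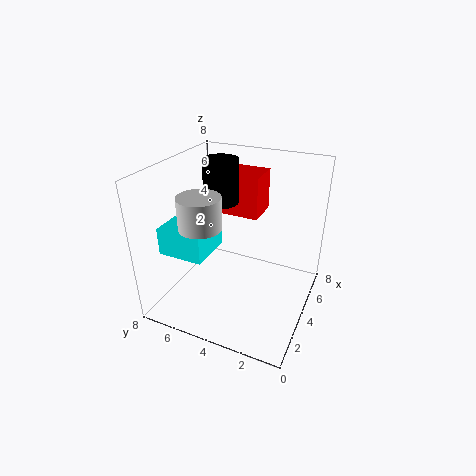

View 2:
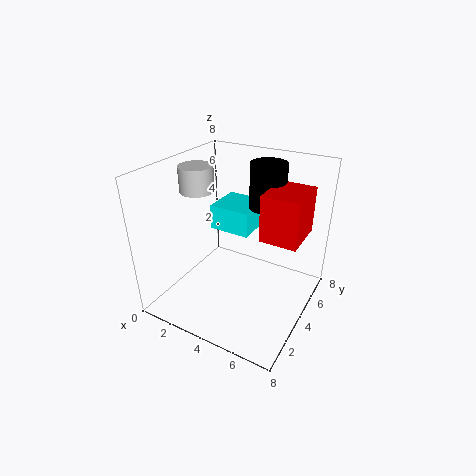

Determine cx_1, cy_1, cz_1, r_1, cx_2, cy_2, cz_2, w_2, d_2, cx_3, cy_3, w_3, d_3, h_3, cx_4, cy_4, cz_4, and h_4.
cx_1 = 5
cy_1 = 5.5
cz_1 = 5.5
r_1 = 1
cx_2 = 5.5
cy_2 = 3.5
cz_2 = 4.5
w_2 = 2
d_2 = 2.5
cx_3 = 1.5
cy_3 = 5
w_3 = 2.5
d_3 = 2.5
h_3 = 1.5
cx_4 = 1
cy_4 = 4.5
cz_4 = 6
h_4 = 1.5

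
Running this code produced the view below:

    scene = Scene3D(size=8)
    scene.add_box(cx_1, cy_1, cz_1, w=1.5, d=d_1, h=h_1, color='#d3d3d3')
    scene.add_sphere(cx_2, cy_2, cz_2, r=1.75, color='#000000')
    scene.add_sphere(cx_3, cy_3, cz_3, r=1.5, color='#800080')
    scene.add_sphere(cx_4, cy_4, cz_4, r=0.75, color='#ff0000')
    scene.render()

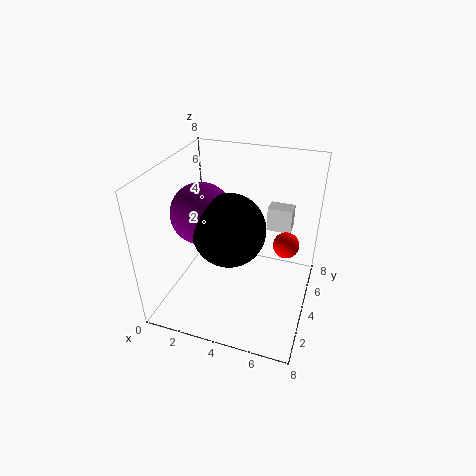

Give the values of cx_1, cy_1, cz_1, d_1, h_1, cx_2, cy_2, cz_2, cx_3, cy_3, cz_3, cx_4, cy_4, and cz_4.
cx_1 = 5; cy_1 = 6.5; cz_1 = 3.25; d_1 = 1; h_1 = 1.5; cx_2 = 4.25; cy_2 = 2; cz_2 = 5.75; cx_3 = 2.75; cy_3 = 2.25; cz_3 = 6.25; cx_4 = 6.5; cy_4 = 5.25; cz_4 = 3.25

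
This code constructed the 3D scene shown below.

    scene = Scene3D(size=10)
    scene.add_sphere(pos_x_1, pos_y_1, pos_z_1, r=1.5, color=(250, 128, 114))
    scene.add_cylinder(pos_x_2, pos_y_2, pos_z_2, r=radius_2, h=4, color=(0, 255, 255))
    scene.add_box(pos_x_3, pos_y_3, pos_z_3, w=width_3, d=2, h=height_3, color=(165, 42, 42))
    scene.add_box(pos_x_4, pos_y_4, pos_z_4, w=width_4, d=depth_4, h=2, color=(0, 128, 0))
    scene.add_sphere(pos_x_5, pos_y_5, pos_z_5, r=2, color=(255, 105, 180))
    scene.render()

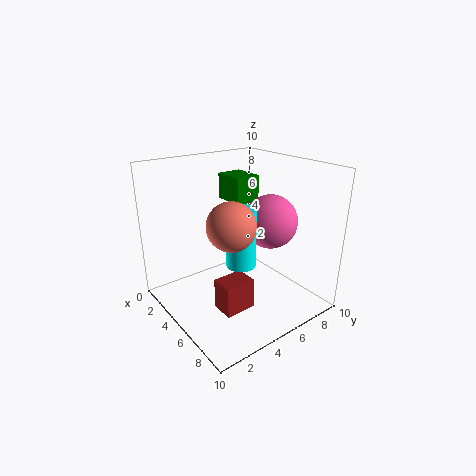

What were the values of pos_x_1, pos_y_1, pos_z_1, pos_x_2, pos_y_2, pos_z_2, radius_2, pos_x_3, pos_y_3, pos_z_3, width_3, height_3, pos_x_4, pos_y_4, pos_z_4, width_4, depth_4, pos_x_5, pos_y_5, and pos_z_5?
pos_x_1 = 7, pos_y_1 = 3, pos_z_1 = 7, pos_x_2 = 6, pos_y_2 = 4.5, pos_z_2 = 3.5, radius_2 = 1, pos_x_3 = 6.5, pos_y_3 = 2, pos_z_3 = 1.5, width_3 = 1.5, height_3 = 2, pos_x_4 = 0.5, pos_y_4 = 6.5, pos_z_4 = 6.5, width_4 = 2.5, depth_4 = 2, pos_x_5 = 5, pos_y_5 = 8, pos_z_5 = 5.5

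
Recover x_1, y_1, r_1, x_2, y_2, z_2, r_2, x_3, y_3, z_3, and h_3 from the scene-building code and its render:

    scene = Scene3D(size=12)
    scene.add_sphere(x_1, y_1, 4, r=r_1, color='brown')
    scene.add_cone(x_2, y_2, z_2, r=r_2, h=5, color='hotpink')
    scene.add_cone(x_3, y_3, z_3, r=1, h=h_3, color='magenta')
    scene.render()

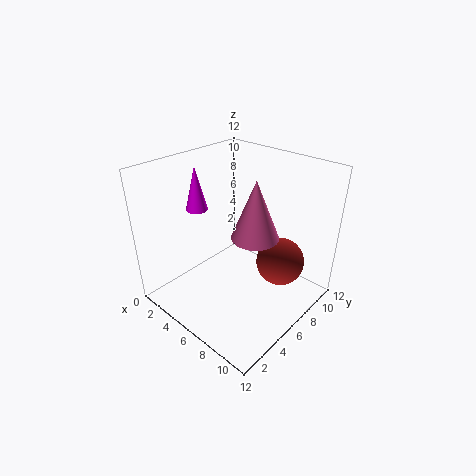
x_1 = 9, y_1 = 8, r_1 = 2, x_2 = 7, y_2 = 7, z_2 = 6, r_2 = 2, x_3 = 1, y_3 = 6, z_3 = 7, h_3 = 4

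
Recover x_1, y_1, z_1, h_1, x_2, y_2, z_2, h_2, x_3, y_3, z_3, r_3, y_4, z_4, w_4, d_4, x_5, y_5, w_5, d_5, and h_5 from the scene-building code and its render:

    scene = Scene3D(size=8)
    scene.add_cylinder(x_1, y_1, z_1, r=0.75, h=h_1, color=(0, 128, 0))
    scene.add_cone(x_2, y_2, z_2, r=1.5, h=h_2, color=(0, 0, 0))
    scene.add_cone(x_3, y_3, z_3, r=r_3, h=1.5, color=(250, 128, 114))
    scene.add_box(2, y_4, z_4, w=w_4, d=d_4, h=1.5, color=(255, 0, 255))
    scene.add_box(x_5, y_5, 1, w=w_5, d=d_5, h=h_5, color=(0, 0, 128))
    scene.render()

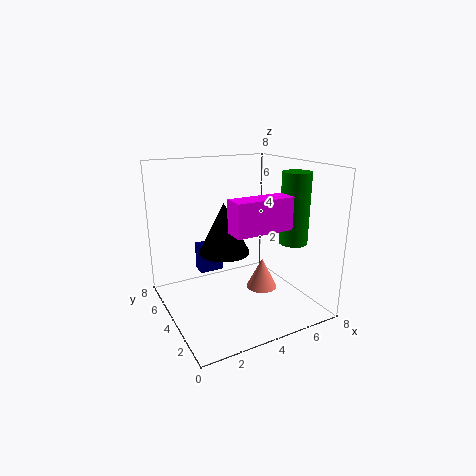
x_1 = 6.25; y_1 = 2; z_1 = 4; h_1 = 3.75; x_2 = 3.75; y_2 = 5.25; z_2 = 2.75; h_2 = 3; x_3 = 4; y_3 = 1.5; z_3 = 2.25; r_3 = 0.75; y_4 = 0.25; z_4 = 5.5; w_4 = 2.75; d_4 = 1; x_5 = 2.75; y_5 = 6.5; w_5 = 1.5; d_5 = 1; h_5 = 1.75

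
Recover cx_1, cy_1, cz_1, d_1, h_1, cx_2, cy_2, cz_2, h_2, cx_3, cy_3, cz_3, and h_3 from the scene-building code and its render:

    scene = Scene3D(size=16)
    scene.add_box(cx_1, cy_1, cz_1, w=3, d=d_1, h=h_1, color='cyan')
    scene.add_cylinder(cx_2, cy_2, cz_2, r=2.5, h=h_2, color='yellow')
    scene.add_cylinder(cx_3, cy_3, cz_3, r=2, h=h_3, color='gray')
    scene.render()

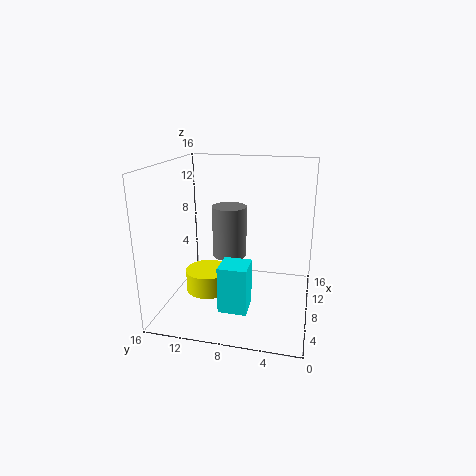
cx_1 = 3
cy_1 = 6
cz_1 = 1.5
d_1 = 3
h_1 = 5
cx_2 = 7.5
cy_2 = 11.5
cz_2 = 1.5
h_2 = 2.5
cx_3 = 10
cy_3 = 9.5
cz_3 = 5
h_3 = 6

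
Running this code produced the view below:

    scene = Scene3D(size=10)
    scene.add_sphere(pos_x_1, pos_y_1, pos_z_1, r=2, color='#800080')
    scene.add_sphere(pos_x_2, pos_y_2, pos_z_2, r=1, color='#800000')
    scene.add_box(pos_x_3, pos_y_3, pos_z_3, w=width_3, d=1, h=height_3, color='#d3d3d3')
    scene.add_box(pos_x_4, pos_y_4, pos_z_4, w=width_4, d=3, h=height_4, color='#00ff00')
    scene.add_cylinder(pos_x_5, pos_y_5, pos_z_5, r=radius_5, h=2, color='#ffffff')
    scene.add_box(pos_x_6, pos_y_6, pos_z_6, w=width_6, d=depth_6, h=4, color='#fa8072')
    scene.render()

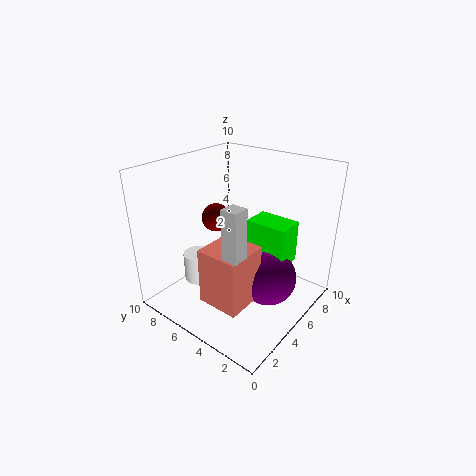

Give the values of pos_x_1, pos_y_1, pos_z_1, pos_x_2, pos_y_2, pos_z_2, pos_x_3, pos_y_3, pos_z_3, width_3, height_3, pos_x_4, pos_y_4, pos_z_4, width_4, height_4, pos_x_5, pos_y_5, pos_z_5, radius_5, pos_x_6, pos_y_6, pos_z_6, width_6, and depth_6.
pos_x_1 = 6; pos_y_1 = 3; pos_z_1 = 2; pos_x_2 = 5; pos_y_2 = 7; pos_z_2 = 6; pos_x_3 = 1; pos_y_3 = 2; pos_z_3 = 6; width_3 = 1; height_3 = 3; pos_x_4 = 6; pos_y_4 = 2; pos_z_4 = 3; width_4 = 2; height_4 = 3; pos_x_5 = 3; pos_y_5 = 7; pos_z_5 = 2; radius_5 = 1; pos_x_6 = 2; pos_y_6 = 3; pos_z_6 = 1; width_6 = 3; depth_6 = 3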